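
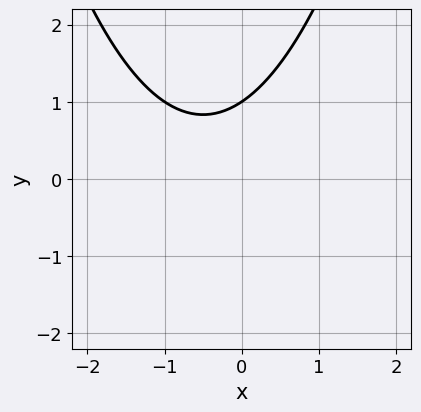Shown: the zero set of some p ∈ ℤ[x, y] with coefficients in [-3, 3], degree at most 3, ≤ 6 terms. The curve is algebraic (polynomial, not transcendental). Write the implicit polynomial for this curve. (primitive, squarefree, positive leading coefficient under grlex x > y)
2*x^2 + 2*x - 3*y + 3

First, degree: a generic line meets the curve in up to 2 points, so deg p = 2.
Next, observable constraints: it crosses the y-axis at the gridline y = 1; no x-intercept at any integer in the box.
Finally, these observations pin down the coefficients.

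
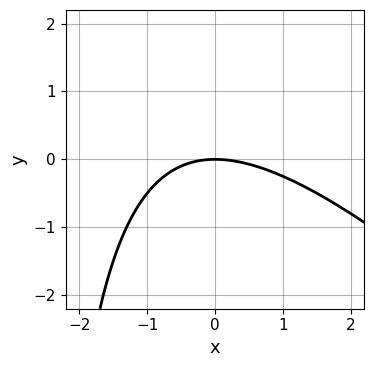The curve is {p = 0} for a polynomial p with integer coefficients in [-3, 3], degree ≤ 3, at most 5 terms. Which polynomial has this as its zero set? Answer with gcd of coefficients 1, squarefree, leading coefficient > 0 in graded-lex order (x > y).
First, deg p = 2.
Then, observable constraints: it meets the x-axis at x = 0 (among the integer gridlines); it meets the y-axis at y = 0 (among the integer gridlines).
Finally, matching integer coefficients to the picture gives p.

x^2 + x*y + 3*y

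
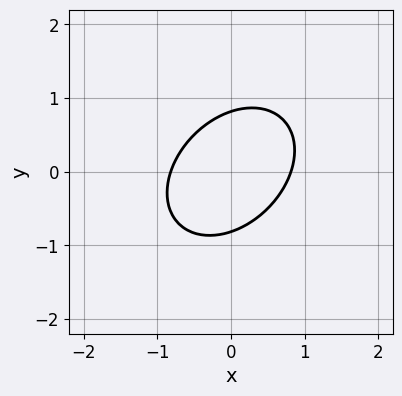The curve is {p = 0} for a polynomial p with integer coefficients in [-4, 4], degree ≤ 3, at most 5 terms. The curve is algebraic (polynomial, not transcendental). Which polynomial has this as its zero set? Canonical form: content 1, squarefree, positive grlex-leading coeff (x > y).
First, the degree is 2 — no degree-1 curve has this shape.
Finally, putting this together gives p.

3*x^2 - 2*x*y + 3*y^2 - 2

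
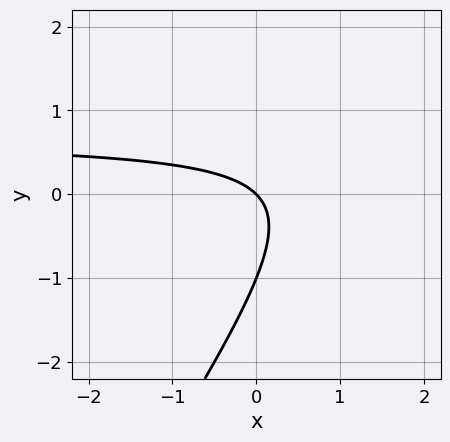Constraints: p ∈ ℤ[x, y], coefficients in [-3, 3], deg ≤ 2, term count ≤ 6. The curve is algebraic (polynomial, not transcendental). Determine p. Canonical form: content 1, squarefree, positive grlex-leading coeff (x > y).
3*x*y - 2*y^2 - 2*x - 2*y

First, degree: the shape is more complex than any degree-1 curve, so deg p = 2.
Then, checking where it meets the axes: among the integer gridlines, it crosses the y-axis at y ∈ {-1, 0}; one x-axis crossing is at x = 0.
Finally, putting this together gives p.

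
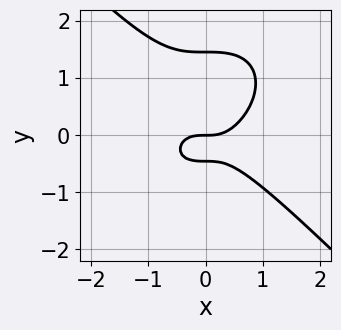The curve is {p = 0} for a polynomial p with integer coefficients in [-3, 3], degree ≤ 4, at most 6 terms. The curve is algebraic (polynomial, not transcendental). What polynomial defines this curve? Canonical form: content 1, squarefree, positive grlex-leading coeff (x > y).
The degree is 3 — no degree-2 curve has this shape.
Observable constraints: one y-axis crossing is at y = 0; it crosses the x-axis at the gridline x = 0.
Assembling these constraints gives the stated polynomial.

3*x^3 + 3*y^3 - 3*y^2 - 2*y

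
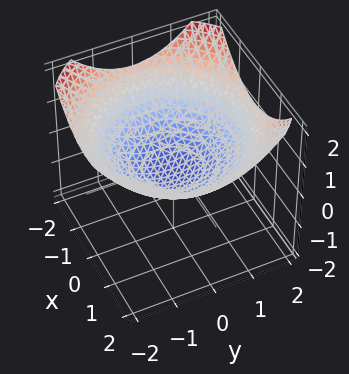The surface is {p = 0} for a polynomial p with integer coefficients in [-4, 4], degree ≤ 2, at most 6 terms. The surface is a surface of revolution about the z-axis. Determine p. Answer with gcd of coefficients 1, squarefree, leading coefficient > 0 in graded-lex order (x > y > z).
1. Degree: a generic line meets the surface in up to 2 points, so deg p = 2.
2. Symmetries: the surface is invariant under rotation about z: p = q(x² + y², z).
3. Checking where it meets the axes: the y-axis gridline crossings are at y ∈ {-1, 1}; a circular section at z = 0 has radius exactly 1; among the integer gridlines, it crosses the x-axis at x ∈ {-1, 1}.
4. Together with the visible shape, these determine p as stated.

x^2 + y^2 - 3*z - 1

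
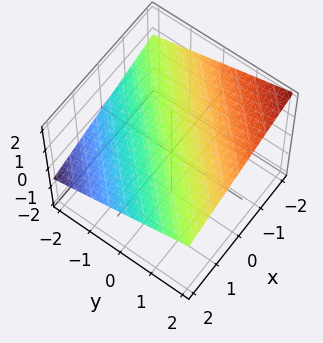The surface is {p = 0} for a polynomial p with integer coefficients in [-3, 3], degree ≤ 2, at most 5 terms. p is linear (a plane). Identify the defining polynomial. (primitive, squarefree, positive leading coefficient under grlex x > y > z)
x - y + 3*z - 2

First, deg p = 1.
Next, against the integer gridlines: it meets the x-axis at x = 2 (among the integer gridlines); one y-axis crossing is at y = -2.
Finally, matching integer coefficients to the picture gives p.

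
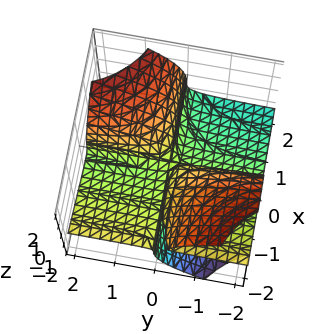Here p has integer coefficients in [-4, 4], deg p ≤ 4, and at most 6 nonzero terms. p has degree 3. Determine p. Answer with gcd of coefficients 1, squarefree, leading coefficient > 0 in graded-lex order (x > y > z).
The degree is 3 — no degree-2 surface has this shape.
Against the integer gridlines: every point of the x-axis in the box is on the surface; it crosses the z-axis at the gridline z = 0.
Matching integer coefficients to the picture gives p. Check: (0, -2, 0) on the y-axis lies on the surface, and p(0, -2, 0) = 0. ✓

x^2*y + 3*x*y*z - 2*z^3 + x*y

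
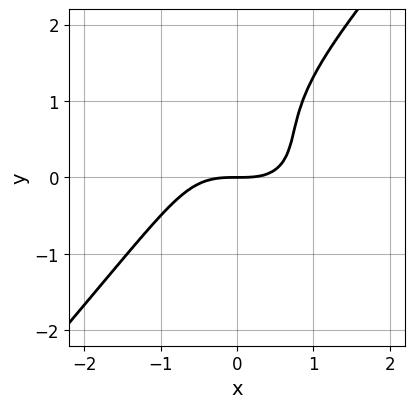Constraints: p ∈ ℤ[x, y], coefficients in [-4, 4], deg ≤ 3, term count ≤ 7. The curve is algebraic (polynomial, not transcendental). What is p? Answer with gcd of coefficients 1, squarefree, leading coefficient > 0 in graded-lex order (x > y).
deg p = 3. A generic line meets the curve in up to 3 points.
From the axis intercepts and sections: it meets the x-axis at x = 0 (among the integer gridlines); one y-axis crossing is at y = 0.
Assembling these constraints gives the stated polynomial.

2*x^3 + x^2*y - 2*y^3 + 3*y^2 - 3*y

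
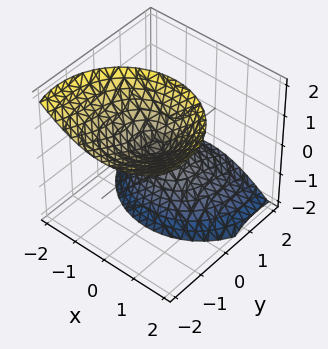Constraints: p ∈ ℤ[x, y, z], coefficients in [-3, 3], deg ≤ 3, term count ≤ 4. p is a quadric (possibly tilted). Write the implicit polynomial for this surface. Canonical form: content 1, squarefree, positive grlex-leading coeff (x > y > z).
2*x^2 + 2*y^2 + 3*y*z - z^2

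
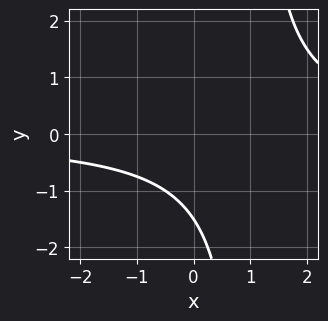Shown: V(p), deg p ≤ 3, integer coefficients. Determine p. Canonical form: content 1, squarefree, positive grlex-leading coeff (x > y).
1. deg p = 2.
2. Observable constraints: the curve avoids every integer x-axis point in the box.
3. These observations pin down the coefficients.

2*x*y - 2*y - 3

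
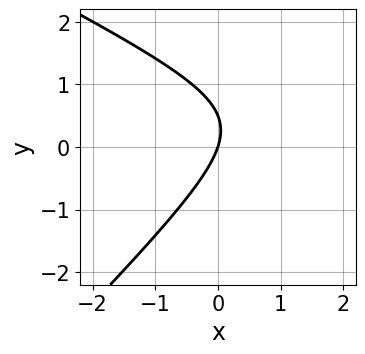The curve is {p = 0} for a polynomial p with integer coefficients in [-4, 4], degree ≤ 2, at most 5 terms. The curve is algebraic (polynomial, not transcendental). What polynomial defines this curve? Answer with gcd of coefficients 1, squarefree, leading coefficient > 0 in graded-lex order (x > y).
First, degree: a generic line meets the curve in up to 2 points, so deg p = 2.
Then, checking where it meets the axes: it crosses the y-axis at the gridline y = 0; it crosses the x-axis at the gridline x = 0.
Finally, solving for integer coefficients yields p as stated.

x^2 + x*y - 2*y^2 - 3*x + y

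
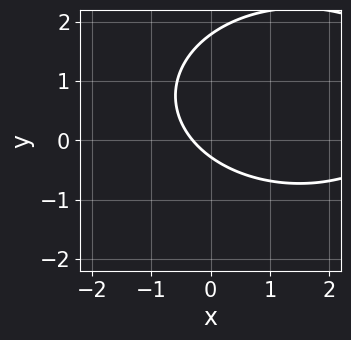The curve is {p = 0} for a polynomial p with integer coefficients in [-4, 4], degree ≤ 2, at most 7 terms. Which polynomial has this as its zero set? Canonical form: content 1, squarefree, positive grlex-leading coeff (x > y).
(a) Degree: a generic line meets the curve in up to 2 points, so deg p = 2.
(b) Solving for integer coefficients yields p as stated.

x^2 + 2*y^2 - 3*x - 3*y - 1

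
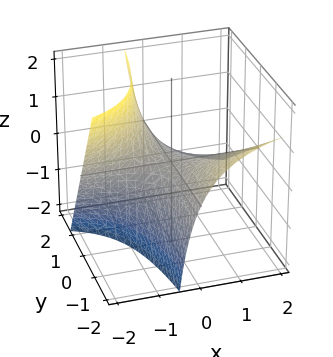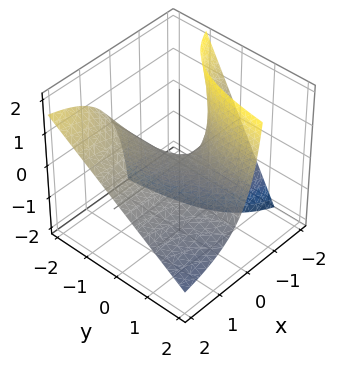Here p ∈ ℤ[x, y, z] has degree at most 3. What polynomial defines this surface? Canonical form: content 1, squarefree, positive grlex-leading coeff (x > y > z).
First, the degree is 2 — no degree-1 surface has this shape.
Next, checking where it meets the axes: the visible y-axis segment lies entirely on the surface; the visible x-axis segment lies entirely on the surface; it crosses the z-axis at the gridline z = 0.
Finally, solving for integer coefficients yields p as stated.

x*y + x*z + z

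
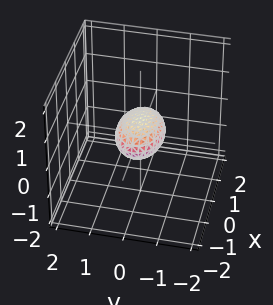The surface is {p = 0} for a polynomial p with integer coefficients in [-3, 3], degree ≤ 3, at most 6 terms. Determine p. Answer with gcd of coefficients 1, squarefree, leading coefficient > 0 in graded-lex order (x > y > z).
x^2 + 2*y^2 + 3*z^2 - 1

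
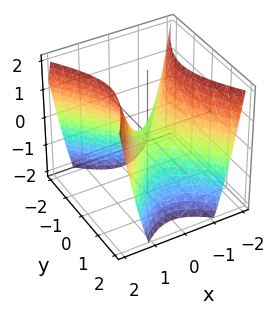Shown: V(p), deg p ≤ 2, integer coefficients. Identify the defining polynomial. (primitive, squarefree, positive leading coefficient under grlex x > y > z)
3*x^2 - 2*y^2 - 2*z

(a) Degree: a saddle surface; a quadric, so deg p = 2.
(b) Symmetries: it's symmetric under y → −y, forcing even powers of y; it's symmetric under x → −x, forcing even powers of x.
(c) Checking where it meets the axes: one z-axis crossing is at z = 0; one x-axis crossing is at x = 0; it crosses the y-axis at the gridline y = 0.
(d) These observations pin down the coefficients.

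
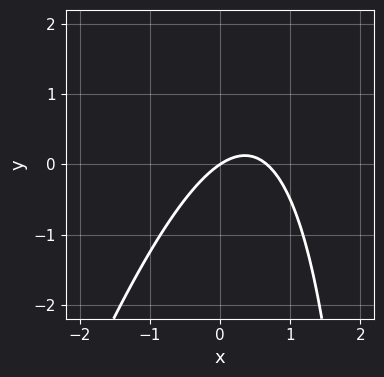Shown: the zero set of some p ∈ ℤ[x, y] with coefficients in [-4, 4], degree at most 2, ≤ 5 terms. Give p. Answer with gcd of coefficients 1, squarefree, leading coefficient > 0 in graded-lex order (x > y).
3*x^2 - x*y - 2*x + 3*y

The degree is 2 — no degree-1 curve has this shape.
Observable constraints: it crosses the x-axis at the gridline x = 0; it meets the y-axis at y = 0 (among the integer gridlines).
Solving for integer coefficients yields p as stated.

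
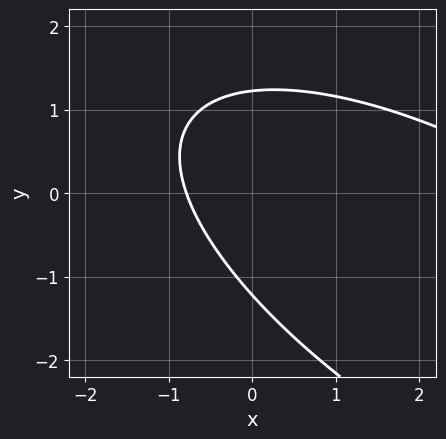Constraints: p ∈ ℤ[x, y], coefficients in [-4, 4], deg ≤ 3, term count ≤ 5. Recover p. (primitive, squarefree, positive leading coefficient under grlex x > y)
(a) deg p = 2. No degree-1 curve has this shape.
(b) Solving for integer coefficients yields p as stated.

x^2 + 2*x*y + 2*y^2 - 3*x - 3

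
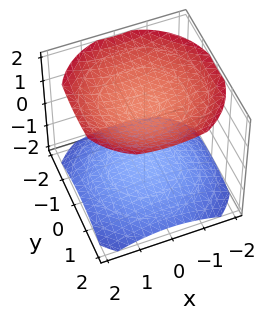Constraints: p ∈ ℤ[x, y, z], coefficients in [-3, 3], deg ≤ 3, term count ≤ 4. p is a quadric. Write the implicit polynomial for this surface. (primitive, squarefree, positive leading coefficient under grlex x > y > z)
1. I count 2 distinct pieces.
2. The degree is 2 — two separate bowl-shaped sheets opening away from each other; a quadric.
3. By symmetry, the z-axis is an axis of rotation, so x and y enter only as x² + y²; it's symmetric under z → −z, forcing even powers of z.
4. Against the integer gridlines: it misses every integer gridline on the y-axis; it misses every integer gridline on the x-axis.
5. Solving for integer coefficients yields p as stated.

x^2 + y^2 - 2*z^2 + 3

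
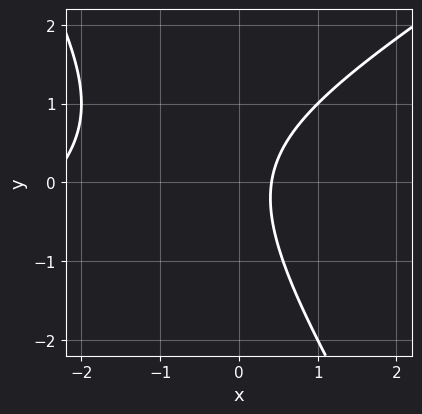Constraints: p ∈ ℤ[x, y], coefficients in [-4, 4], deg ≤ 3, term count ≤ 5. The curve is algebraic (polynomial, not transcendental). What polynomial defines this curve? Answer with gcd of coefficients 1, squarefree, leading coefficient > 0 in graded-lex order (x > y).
x^2 - x*y - y^2 + 2*x - 1

(a) Degree: no degree-1 curve has this shape, so deg p = 2.
(b) Checking where it meets the axes: the curve avoids every integer y-axis point in the box.
(c) Putting this together gives p.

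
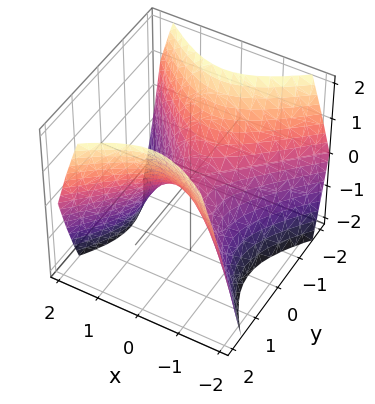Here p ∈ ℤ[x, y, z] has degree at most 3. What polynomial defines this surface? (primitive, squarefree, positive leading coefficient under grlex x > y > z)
x^2 - y^2 + z

First, degree: a hyperbolic paraboloid; a quadric, so deg p = 2.
Then, symmetries: it's symmetric under y → −y, forcing even powers of y; it's symmetric under x → −x, forcing even powers of x.
Next, reading off the gridlines: it crosses the x-axis at the gridline x = 0; one y-axis crossing is at y = 0; it crosses the z-axis at the gridline z = 0.
Finally, assembling these constraints gives the stated polynomial.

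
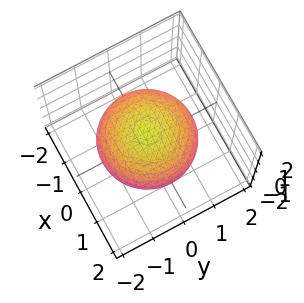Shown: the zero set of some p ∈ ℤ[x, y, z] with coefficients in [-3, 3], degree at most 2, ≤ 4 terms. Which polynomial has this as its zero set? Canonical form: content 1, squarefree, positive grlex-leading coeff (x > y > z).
First, deg p = 2. The shape is more complex than any degree-1 surface.
Next, symmetry: the surface is invariant under rotation about z: p = q(x² + y², z).
Then, against the integer gridlines: the z-axis gridline crossings are at z ∈ {-1, 1}; a circular section at z = 0 has radius between 1 and 2.
Finally, fitting integer coefficients to these (and the overall shape) gives p.

x^2 + y^2 + 2*z^2 - 2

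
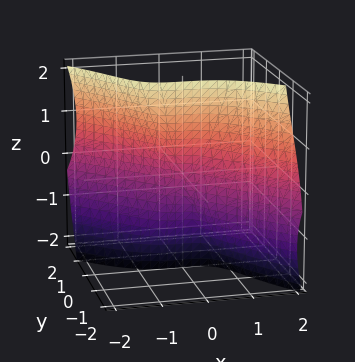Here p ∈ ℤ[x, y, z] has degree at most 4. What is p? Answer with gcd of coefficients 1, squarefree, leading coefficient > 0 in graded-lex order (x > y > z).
(a) Degree: a generic line meets the surface in up to 3 points, so deg p = 3.
(b) Against the integer gridlines: it meets the x-axis at x = 0 (among the integer gridlines); it crosses the y-axis at the gridline y = 0.
(c) Solving for integer coefficients yields p as stated. Check: (0, 0, 2) on the z-axis lies on the surface, and p(0, 0, 2) = 0. ✓

3*x^3 + 3*x*y*z + 3*y^3 + 3*y*z^2 + y*z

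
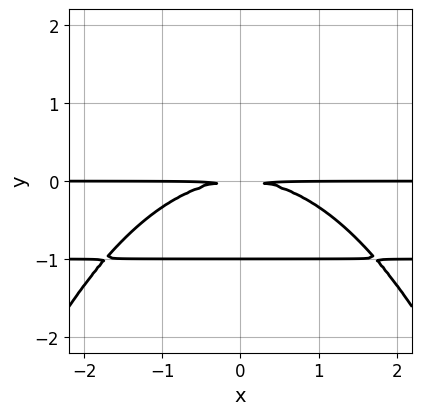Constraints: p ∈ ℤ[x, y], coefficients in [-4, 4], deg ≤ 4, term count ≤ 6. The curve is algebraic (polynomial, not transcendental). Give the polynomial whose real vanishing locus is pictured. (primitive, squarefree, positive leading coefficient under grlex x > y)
1. The degree is 4 — no degree-3 curve has this shape.
2. Symmetries: it's symmetric under x → −x, forcing even powers of x.
3. From the visible intercepts: it crosses the y-axis at the gridline y = -1; the visible x-axis segment lies entirely on the curve.
4. Assembling these constraints gives the stated polynomial.

x^2*y^2 + x^2*y + 3*y^3 + 3*y^2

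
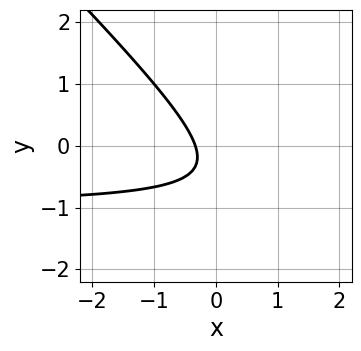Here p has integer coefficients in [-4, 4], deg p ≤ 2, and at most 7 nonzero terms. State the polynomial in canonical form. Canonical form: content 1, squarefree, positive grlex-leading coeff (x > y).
3*x*y + 3*y^2 + 3*x + 2*y + 1

Degree: the shape is more complex than any degree-1 curve, so deg p = 2.
From the visible intercepts: no y-intercept at any integer in the box.
Together with the visible shape, these determine p as stated.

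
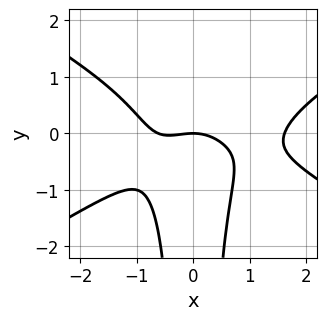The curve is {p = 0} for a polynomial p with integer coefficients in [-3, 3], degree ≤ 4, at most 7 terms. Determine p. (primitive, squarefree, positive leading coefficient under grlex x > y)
x^4 - 3*x^2*y^2 - x^3 - x^2 - 2*y

1. Degree: a generic line meets the curve in up to 4 points, so deg p = 4.
2. From the visible intercepts: it meets the y-axis at y = 0 (among the integer gridlines); one x-axis crossing is at x = 0.
3. Fitting integer coefficients to these (and the overall shape) gives p.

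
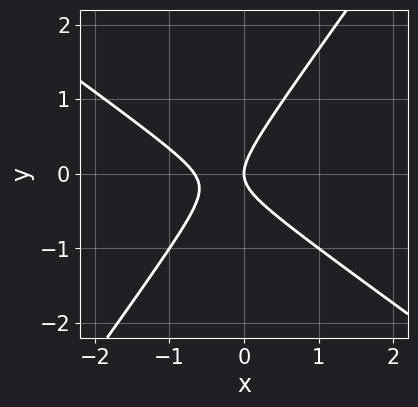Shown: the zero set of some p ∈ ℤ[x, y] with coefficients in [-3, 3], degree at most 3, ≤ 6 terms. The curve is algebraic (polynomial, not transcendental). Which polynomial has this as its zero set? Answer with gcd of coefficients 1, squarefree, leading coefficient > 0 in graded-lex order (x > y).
3*x^2 + 2*x*y - 3*y^2 + 2*x

The degree is 2 — a generic line meets the curve in up to 2 points.
Against the integer gridlines: it meets the y-axis at y = 0 (among the integer gridlines); one x-axis crossing is at x = 0.
Together with the visible shape, these determine p as stated.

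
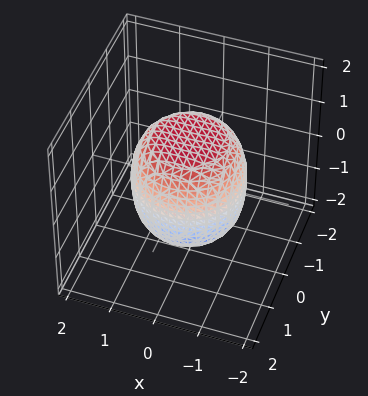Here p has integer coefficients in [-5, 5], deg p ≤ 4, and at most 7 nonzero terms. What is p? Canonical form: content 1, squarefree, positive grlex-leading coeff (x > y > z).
2*x^4 + 4*x^2*y^2 + 2*y^4 - x^2 - y^2 + 2*z^2 - 3

The degree is 4 — a generic line meets the surface in up to 4 points.
Symmetry: every cross-section ⟂ z is a circle, so x, y appear only via x² + y².
Reading off the gridlines: a circular section at z = 1 has radius exactly 1.
These observations pin down the coefficients.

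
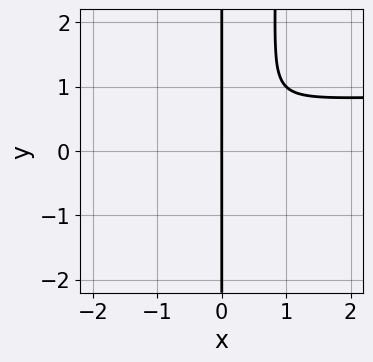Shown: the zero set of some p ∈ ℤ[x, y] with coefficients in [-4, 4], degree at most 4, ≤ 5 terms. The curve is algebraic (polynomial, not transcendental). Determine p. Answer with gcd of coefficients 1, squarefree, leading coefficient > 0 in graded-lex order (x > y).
x^3*y + x^2*y^2 - x^3 - x*y^2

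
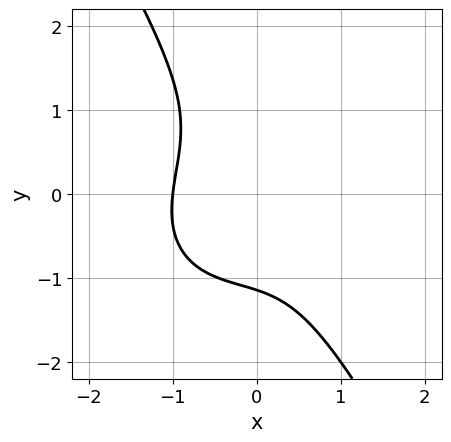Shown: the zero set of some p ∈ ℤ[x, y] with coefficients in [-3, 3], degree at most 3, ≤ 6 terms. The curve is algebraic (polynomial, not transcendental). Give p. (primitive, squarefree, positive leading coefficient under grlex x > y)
3*x^3 - x^2*y + 2*x*y^2 + 2*y^3 + 3

(a) deg p = 3. No degree-2 curve has this shape.
(b) From the visible intercepts: one x-axis crossing is at x = -1.
(c) Putting this together gives p.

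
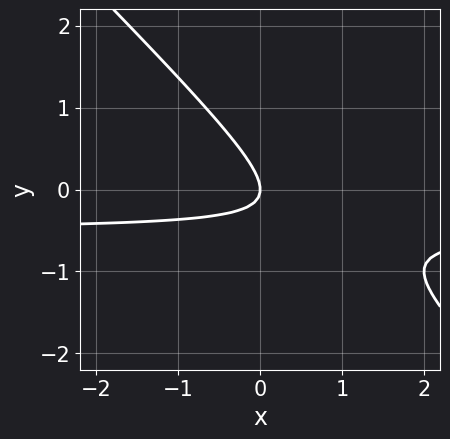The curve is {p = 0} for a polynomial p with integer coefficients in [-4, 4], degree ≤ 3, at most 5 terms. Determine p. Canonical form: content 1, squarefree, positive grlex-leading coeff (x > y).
2*x*y + 2*y^2 + x

1. Degree: a generic line meets the curve in up to 2 points, so deg p = 2.
2. Checking where it meets the axes: it crosses the y-axis at the gridline y = 0; one x-axis crossing is at x = 0.
3. The integer polynomial consistent with all of this is the stated p.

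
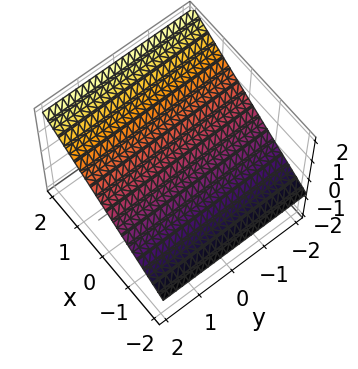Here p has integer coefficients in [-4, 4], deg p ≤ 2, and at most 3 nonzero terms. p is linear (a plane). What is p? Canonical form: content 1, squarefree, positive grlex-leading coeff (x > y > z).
2*x - 3*z + 2

1. The degree is 1 — the surface is flat (a plane).
2. Checking where it meets the axes: it crosses the x-axis at the gridline x = -1; it misses every integer gridline on the y-axis.
3. These observations pin down the coefficients.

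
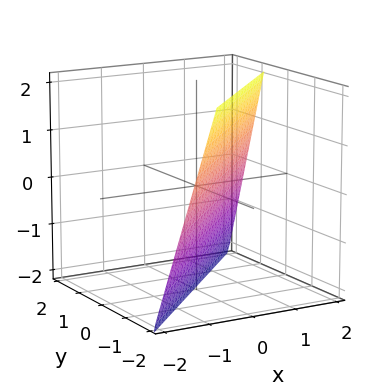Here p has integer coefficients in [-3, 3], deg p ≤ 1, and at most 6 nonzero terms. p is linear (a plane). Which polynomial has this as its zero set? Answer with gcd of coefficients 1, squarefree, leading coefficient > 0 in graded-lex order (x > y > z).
3*x - 3*y - z - 2

First, degree: the surface is flat (a plane), so deg p = 1.
Then, observable constraints: one z-axis crossing is at z = -2.
Finally, matching integer coefficients to the picture gives p.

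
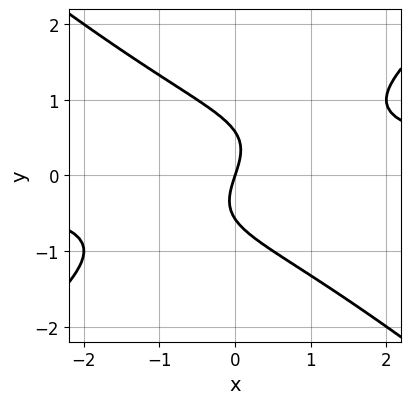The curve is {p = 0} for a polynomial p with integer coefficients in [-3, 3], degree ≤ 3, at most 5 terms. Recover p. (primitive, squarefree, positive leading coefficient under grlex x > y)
2*x^2*y - 3*y^3 - 3*x + y

(a) Degree: a generic line meets the curve in up to 3 points, so deg p = 3.
(b) From the axis intercepts and sections: it crosses the y-axis at the gridline y = 0; it meets the x-axis at x = 0 (among the integer gridlines).
(c) Fitting integer coefficients to these (and the overall shape) gives p.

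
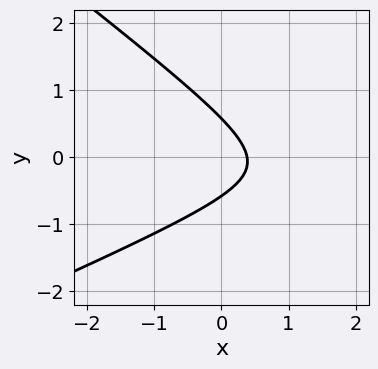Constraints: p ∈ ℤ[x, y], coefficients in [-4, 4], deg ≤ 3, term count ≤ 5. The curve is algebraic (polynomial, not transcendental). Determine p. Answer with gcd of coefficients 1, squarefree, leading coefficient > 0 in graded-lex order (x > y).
First, the degree is 2 — a generic line meets the curve in up to 2 points.
Finally, the integer polynomial consistent with all of this is the stated p.

x^2 - x*y - 3*y^2 - 3*x + 1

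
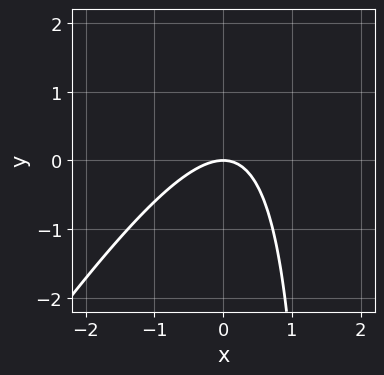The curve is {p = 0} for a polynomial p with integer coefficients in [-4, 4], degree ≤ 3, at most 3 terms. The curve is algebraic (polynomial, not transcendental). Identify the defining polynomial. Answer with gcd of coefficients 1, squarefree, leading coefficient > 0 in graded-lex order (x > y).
3*x^2 - 2*x*y + 3*y

First, the degree is 2 — a generic line meets the curve in up to 2 points.
Next, checking where it meets the axes: one y-axis crossing is at y = 0; it crosses the x-axis at the gridline x = 0.
Finally, assembling these constraints gives the stated polynomial.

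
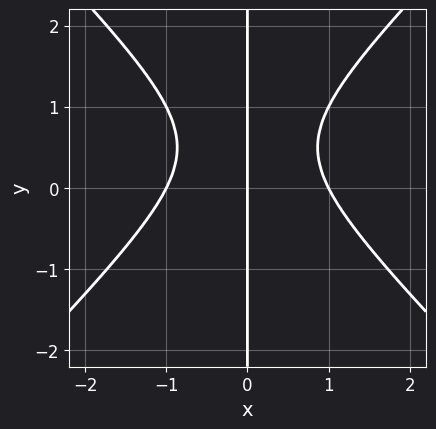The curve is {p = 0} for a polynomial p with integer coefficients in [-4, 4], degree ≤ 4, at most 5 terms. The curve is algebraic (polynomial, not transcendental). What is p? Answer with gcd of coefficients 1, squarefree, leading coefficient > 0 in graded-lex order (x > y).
First, deg p = 3. A generic line meets the curve in up to 3 points.
Next, from the axis intercepts and sections: the x-axis gridline crossings are at x ∈ {-1, 0, 1}; the visible y-axis segment lies entirely on the curve.
Finally, solving for integer coefficients yields p as stated.

x^3 - x*y^2 + x*y - x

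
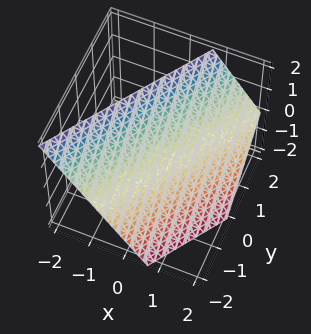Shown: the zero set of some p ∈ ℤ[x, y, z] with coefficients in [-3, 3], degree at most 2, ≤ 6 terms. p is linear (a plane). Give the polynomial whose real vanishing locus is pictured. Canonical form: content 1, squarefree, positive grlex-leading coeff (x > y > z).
(a) Degree: the surface is flat (a plane), so deg p = 1.
(b) Observable constraints: it crosses the y-axis at the gridline y = -1; one z-axis crossing is at z = 1.
(c) Assembling these constraints gives the stated polynomial.

3*x - 2*y + 2*z - 2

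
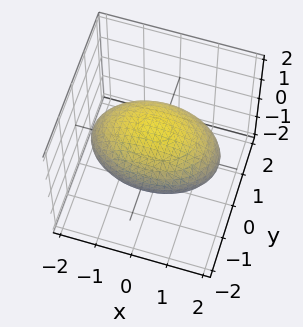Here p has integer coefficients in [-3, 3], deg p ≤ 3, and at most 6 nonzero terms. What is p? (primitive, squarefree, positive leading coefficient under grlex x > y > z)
1. The degree is 2 — bounded and convex; a quadric.
2. Symmetries: the z ↦ −z reflection is a symmetry, so z appears only in even powers; it's symmetric under x → −x, forcing even powers of x; mirror symmetry y ↦ −y ⇒ only even powers of y.
3. From the axis intercepts and sections: the z-axis gridline crossings are at z ∈ {-1, 1}.
4. Putting this together gives p.

x^2 + 2*y^2 + 3*z^2 - 3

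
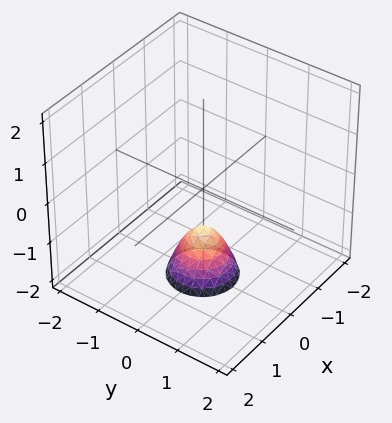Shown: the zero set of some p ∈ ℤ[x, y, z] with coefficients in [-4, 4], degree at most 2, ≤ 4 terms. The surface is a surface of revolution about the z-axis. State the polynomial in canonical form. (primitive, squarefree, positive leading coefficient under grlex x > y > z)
2*x^2 + 2*y^2 + z + 1

1. The degree is 2 — a generic line meets the surface in up to 2 points.
2. Symmetry: the surface is invariant under rotation about z: p = q(x² + y², z).
3. Reading off the gridlines: a circular section at z = -2 has radius between 0 and 1; the surface avoids every integer x-axis point in the box; no y-intercept at any integer in the box.
4. Together with the visible shape, these determine p as stated. Check: (0, 0, -1) on the z-axis lies on the surface, and p(0, 0, -1) = 0. ✓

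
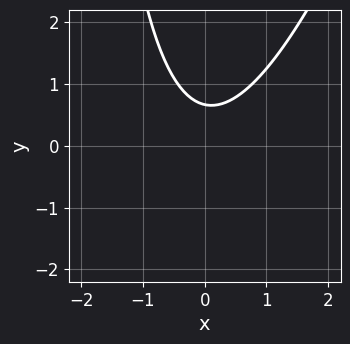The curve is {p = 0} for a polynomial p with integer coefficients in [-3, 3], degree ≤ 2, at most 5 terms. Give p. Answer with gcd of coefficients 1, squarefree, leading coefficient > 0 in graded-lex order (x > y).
3*x^2 - x*y - 3*y + 2

1. Degree: the shape is more complex than any degree-1 curve, so deg p = 2.
2. Observable constraints: it misses every integer gridline on the x-axis.
3. Fitting integer coefficients to these (and the overall shape) gives p.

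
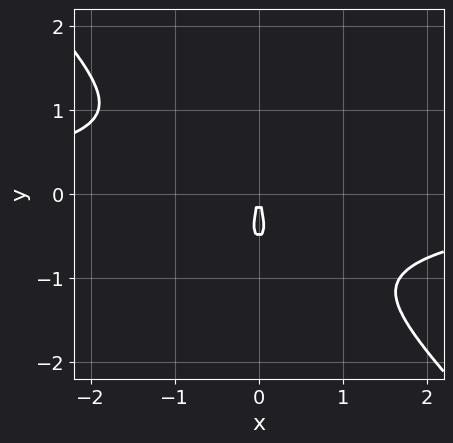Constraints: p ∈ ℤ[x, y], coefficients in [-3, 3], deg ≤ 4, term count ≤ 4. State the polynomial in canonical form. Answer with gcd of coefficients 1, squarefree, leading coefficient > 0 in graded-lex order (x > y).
(a) Degree: no degree-3 curve has this shape, so deg p = 4.
(b) Checking where it meets the axes: it meets the x-axis at x = 0 (among the integer gridlines); it crosses the y-axis at the gridline y = 0.
(c) Putting this together gives p.

2*x^3*y + 2*y^4 + y^3 + 3*x^2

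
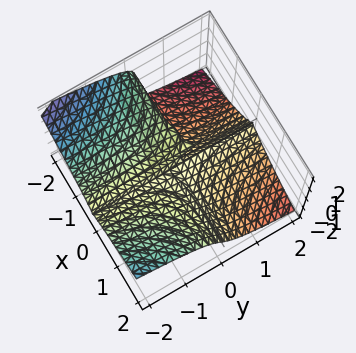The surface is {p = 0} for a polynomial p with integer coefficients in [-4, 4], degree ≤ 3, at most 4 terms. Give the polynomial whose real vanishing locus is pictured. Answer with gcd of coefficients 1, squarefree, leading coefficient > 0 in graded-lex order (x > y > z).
2*x^2*y + 3*z^3 + 2*x*z

(a) The degree is 3 — a generic line meets the surface in up to 3 points.
(b) From the visible intercepts: the visible y-axis segment lies entirely on the surface; the visible x-axis segment lies entirely on the surface; one z-axis crossing is at z = 0.
(c) Matching integer coefficients to the picture gives p.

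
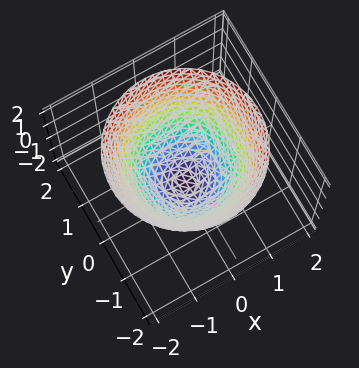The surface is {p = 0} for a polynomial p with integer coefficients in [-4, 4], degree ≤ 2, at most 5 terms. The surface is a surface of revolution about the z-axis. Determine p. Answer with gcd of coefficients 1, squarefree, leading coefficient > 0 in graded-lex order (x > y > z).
x^2 + y^2 - z - 1

1. Degree: a generic line meets the surface in up to 2 points, so deg p = 2.
2. Symmetries: the surface is invariant under rotation about z: p = q(x² + y², z).
3. Against the integer gridlines: a circular section at z = 0 has radius exactly 1; among the integer gridlines, it crosses the y-axis at y ∈ {-1, 1}.
4. Fitting integer coefficients to these (and the overall shape) gives p.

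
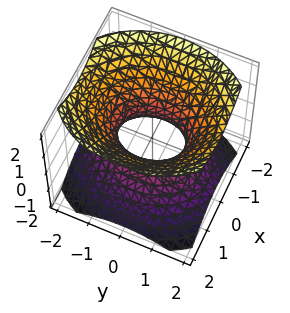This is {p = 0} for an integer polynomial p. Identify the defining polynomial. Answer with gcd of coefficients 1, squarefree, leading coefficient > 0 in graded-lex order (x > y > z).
3*x^2 + 2*y^2 - 3*z^2 - 2

1. deg p = 2.
2. Symmetries: the z ↦ −z reflection is a symmetry, so z appears only in even powers; the x ↦ −x reflection is a symmetry, so x appears only in even powers; the y ↦ −y reflection is a symmetry, so y appears only in even powers.
3. From the axis intercepts and sections: no z-intercept at any integer in the box; among the integer gridlines, it crosses the y-axis at y ∈ {-1, 1}.
4. The integer polynomial consistent with all of this is the stated p.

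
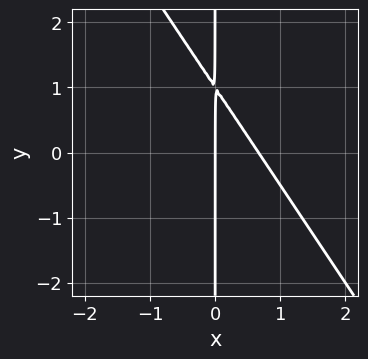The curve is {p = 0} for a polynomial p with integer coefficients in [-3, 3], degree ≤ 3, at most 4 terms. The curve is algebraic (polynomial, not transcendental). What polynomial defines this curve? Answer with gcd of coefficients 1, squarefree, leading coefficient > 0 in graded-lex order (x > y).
(a) Degree: the shape is more complex than any degree-1 curve, so deg p = 2.
(b) From the axis intercepts and sections: the visible y-axis segment lies entirely on the curve; one x-axis crossing is at x = 0.
(c) These observations pin down the coefficients.

3*x^2 + 2*x*y - 2*x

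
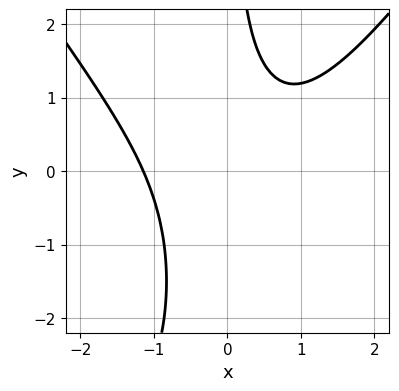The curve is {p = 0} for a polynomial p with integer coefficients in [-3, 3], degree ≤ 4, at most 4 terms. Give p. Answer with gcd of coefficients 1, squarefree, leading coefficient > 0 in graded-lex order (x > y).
Degree: a generic line meets the curve in up to 3 points, so deg p = 3.
From the axis intercepts and sections: the curve avoids every integer y-axis point in the box.
Matching integer coefficients to the picture gives p.

2*x^3 - x*y^2 - 3*x*y + 3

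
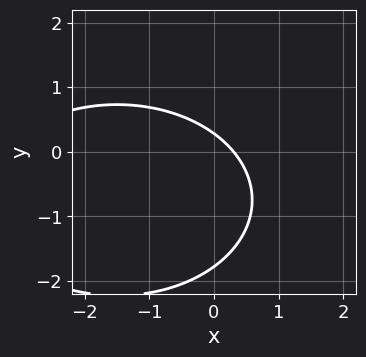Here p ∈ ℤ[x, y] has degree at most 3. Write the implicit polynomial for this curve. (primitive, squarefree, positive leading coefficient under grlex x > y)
x^2 + 2*y^2 + 3*x + 3*y - 1

First, degree: no degree-1 curve has this shape, so deg p = 2.
Finally, the integer polynomial consistent with all of this is the stated p.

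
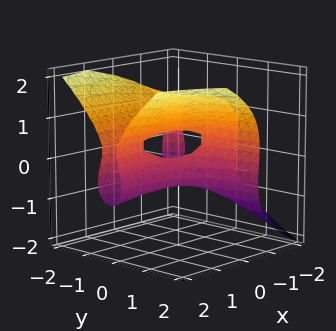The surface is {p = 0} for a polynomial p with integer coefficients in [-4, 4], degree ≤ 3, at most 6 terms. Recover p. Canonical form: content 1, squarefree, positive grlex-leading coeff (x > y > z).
2*x*y^2 - 2*z^3 + 2*x*y + 2*y^2 + z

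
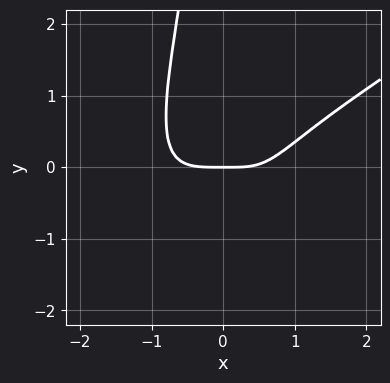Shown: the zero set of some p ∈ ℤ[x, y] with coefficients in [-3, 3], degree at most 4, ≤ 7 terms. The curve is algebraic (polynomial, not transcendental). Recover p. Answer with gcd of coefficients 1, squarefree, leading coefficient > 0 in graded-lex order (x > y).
2*x^4 - 3*x^3*y - 2*x*y^2 + x*y - 3*y

1. deg p = 4. The shape is more complex than any degree-3 curve.
2. From the axis intercepts and sections: it meets the x-axis at x = 0 (among the integer gridlines); it crosses the y-axis at the gridline y = 0.
3. The integer polynomial consistent with all of this is the stated p.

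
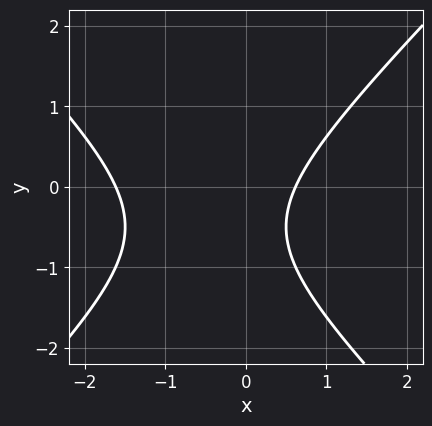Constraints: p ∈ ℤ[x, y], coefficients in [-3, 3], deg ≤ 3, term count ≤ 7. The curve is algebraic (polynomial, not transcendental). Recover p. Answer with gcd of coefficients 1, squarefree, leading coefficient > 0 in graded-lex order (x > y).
x^2 - y^2 + x - y - 1

1. The degree is 2 — no degree-1 curve has this shape.
2. Reading off the gridlines: no y-intercept at any integer in the box.
3. Assembling these constraints gives the stated polynomial.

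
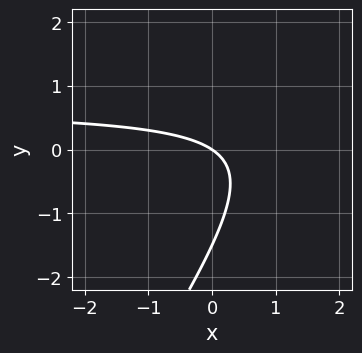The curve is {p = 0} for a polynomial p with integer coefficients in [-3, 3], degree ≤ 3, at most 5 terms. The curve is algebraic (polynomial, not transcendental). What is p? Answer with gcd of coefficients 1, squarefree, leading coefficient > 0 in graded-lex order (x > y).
3*x*y - 2*y^2 - 2*x - 3*y

Degree: a generic line meets the curve in up to 2 points, so deg p = 2.
Against the integer gridlines: it crosses the x-axis at the gridline x = 0; it crosses the y-axis at the gridline y = 0.
Matching integer coefficients to the picture gives p.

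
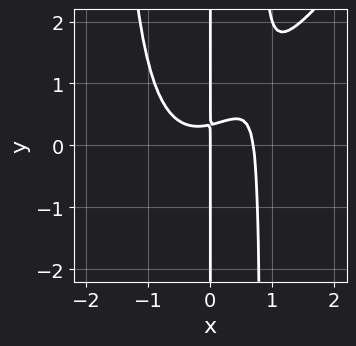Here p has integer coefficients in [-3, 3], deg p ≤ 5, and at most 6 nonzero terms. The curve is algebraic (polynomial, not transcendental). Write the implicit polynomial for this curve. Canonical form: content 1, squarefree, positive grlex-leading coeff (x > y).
3*x^4 - 2*x^3*y - 2*x^2*y + 3*x*y - x

Degree: no degree-3 curve has this shape, so deg p = 4.
From the axis intercepts and sections: the visible y-axis segment lies entirely on the curve; one x-axis crossing is at x = 0.
Matching integer coefficients to the picture gives p.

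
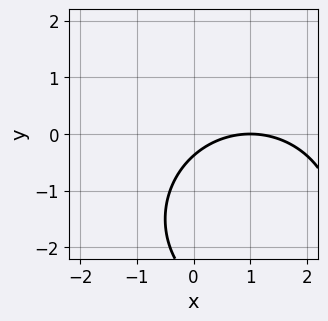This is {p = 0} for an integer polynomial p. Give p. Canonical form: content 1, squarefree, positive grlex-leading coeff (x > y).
First, degree: no degree-1 curve has this shape, so deg p = 2.
Next, reading off the gridlines: it crosses the x-axis at the gridline x = 1.
Finally, putting this together gives p.

x^2 + y^2 - 2*x + 3*y + 1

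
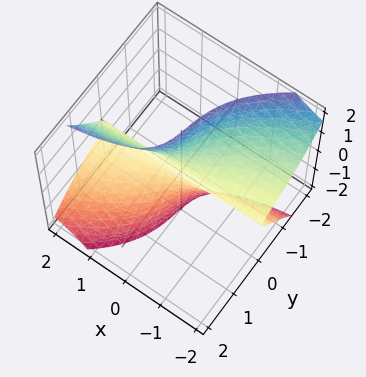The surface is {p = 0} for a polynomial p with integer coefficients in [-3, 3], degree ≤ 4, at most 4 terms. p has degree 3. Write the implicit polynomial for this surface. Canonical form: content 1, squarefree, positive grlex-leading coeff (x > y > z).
x*y*z - x*z^2 + y^3 + y

deg p = 3. A generic line meets the surface in up to 3 points.
From the axis intercepts and sections: the visible x-axis segment lies entirely on the surface; one y-axis crossing is at y = 0; every point of the z-axis in the box is on the surface.
These observations pin down the coefficients.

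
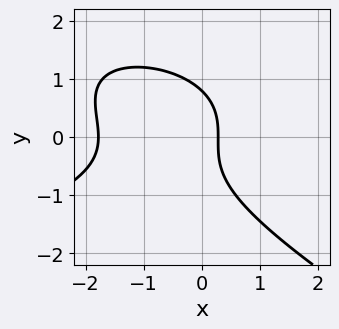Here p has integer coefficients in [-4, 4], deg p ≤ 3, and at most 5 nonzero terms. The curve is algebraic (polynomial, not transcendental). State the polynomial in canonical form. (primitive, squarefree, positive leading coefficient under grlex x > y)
x*y^2 + 2*y^3 + 2*x^2 + 3*x - 1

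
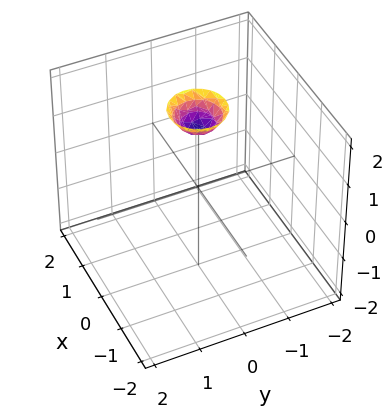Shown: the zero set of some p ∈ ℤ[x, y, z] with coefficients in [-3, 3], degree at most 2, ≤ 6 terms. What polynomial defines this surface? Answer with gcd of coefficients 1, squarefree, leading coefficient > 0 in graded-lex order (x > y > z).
3*x^2 + 3*y^2 - 2*z + 3

Degree: a generic line meets the surface in up to 2 points, so deg p = 2.
Symmetries: every cross-section ⟂ z is a circle, so x, y appear only via x² + y².
Observable constraints: the surface avoids every integer x-axis point in the box; the surface avoids every integer y-axis point in the box.
The integer polynomial consistent with all of this is the stated p.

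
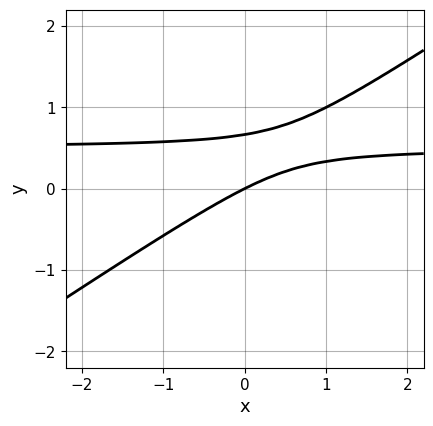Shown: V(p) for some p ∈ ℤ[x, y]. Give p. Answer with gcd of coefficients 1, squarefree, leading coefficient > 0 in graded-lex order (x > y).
2*x*y - 3*y^2 - x + 2*y

The degree is 2 — no degree-1 curve has this shape.
Reading off the gridlines: one x-axis crossing is at x = 0; one y-axis crossing is at y = 0.
These observations pin down the coefficients.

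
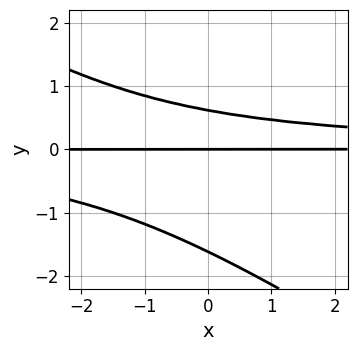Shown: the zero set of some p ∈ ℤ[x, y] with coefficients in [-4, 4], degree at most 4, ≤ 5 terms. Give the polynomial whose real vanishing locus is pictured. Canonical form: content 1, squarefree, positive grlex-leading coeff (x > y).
The degree is 3 — the shape is more complex than any degree-2 curve.
Against the integer gridlines: every point of the x-axis in the box is on the curve; it crosses the y-axis at the gridline y = 0.
Assembling these constraints gives the stated polynomial.

2*x*y^2 + 3*y^3 + 3*y^2 - 3*y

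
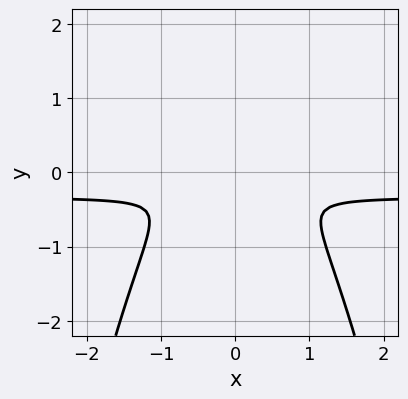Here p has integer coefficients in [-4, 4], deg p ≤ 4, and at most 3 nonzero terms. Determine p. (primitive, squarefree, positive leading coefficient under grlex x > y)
3*x^2*y + x^2 + 3*y^2

First, deg p = 3. The shape is more complex than any degree-2 curve.
Next, symmetries: mirror symmetry x ↦ −x ⇒ only even powers of x.
Finally, solving for integer coefficients yields p as stated.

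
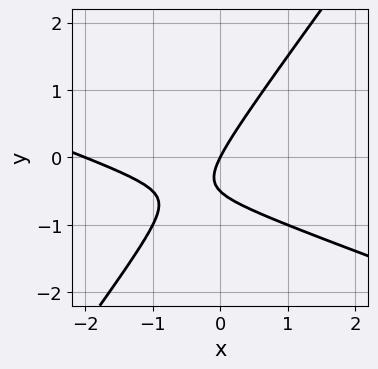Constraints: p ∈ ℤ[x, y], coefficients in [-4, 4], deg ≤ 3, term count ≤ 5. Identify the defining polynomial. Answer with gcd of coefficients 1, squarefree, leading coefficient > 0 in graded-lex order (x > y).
x^2 + 2*x*y - 2*y^2 + 2*x - y

(a) Degree: no degree-1 curve has this shape, so deg p = 2.
(b) Against the integer gridlines: it crosses the y-axis at the gridline y = 0; among the integer gridlines, it crosses the x-axis at x ∈ {-2, 0}.
(c) Together with the visible shape, these determine p as stated.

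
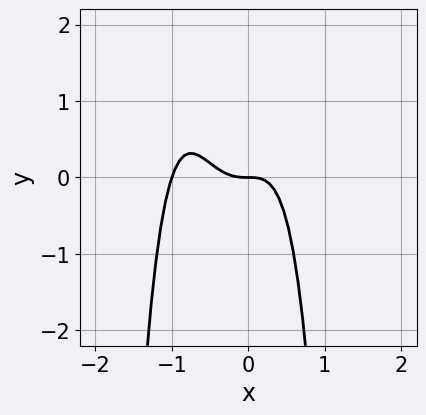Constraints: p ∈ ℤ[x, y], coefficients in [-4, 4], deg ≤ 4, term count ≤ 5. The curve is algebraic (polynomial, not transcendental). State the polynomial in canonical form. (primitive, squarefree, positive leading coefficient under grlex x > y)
(a) deg p = 4. A generic line meets the curve in up to 4 points.
(b) Checking where it meets the axes: the x-axis gridline crossings are at x ∈ {-1, 0}; it crosses the y-axis at the gridline y = 0.
(c) Fitting integer coefficients to these (and the overall shape) gives p.

3*x^4 + 3*x^3 + y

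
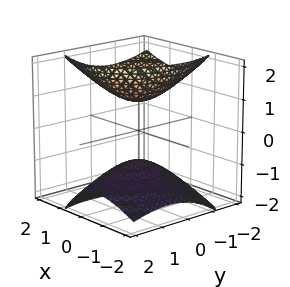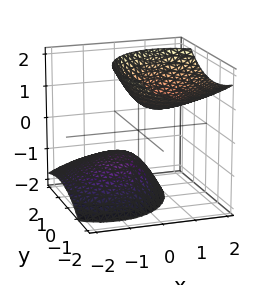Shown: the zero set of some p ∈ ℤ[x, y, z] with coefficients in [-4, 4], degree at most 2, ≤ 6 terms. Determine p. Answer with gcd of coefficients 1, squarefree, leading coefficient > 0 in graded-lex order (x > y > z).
There are 2 components.
The degree is 2 — no degree-1 surface has this shape.
Against the integer gridlines: no y-intercept at any integer in the box; it misses every integer gridline on the x-axis.
Solving for integer coefficients yields p as stated.

3*x^2 - 3*x*z + 2*y^2 + 2*y*z - 2*z^2 + 2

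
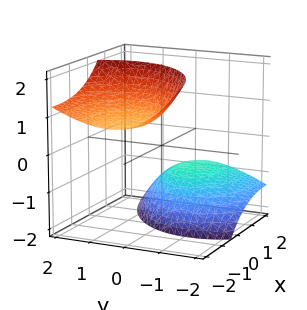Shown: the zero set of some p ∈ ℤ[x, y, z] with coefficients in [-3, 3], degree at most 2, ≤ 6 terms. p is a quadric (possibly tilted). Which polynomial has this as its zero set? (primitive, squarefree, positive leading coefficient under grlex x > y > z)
x^2 + 3*x*z + 2*y^2 - 2*y*z - z^2 + 2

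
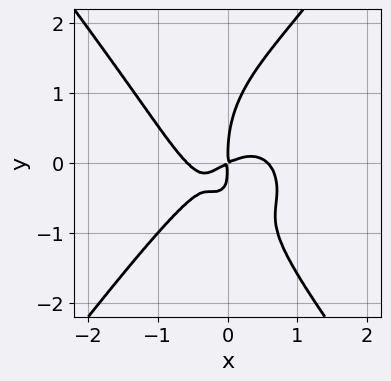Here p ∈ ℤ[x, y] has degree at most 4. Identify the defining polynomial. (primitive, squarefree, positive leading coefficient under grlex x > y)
3*x^4 - y^4 + 3*x*y^2 - x^2 + 2*x*y

deg p = 4. The shape is more complex than any degree-3 curve.
Matching integer coefficients to the picture gives p.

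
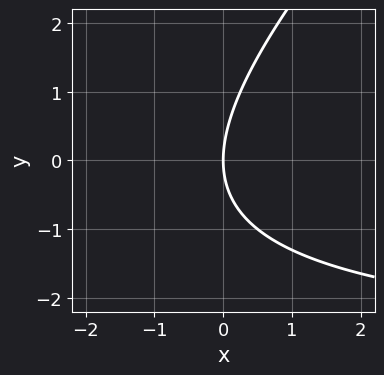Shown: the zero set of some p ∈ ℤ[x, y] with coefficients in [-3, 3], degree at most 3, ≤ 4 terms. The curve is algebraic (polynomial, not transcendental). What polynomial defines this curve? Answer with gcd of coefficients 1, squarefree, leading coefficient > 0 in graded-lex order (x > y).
1. Degree: no degree-1 curve has this shape, so deg p = 2.
2. Reading off the gridlines: it meets the x-axis at x = 0 (among the integer gridlines); it crosses the y-axis at the gridline y = 0.
3. Fitting integer coefficients to these (and the overall shape) gives p.

x*y - y^2 + 3*x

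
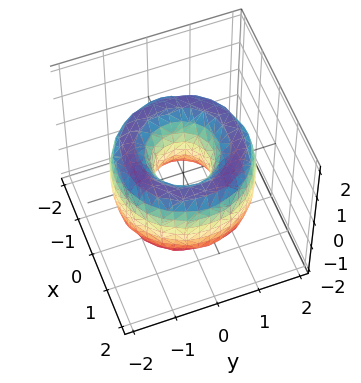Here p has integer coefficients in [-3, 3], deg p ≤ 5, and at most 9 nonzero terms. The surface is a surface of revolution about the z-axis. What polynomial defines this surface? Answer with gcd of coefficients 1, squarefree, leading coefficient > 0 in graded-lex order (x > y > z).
x^4 + 2*x^2*y^2 + y^4 - 3*x^2 - 3*y^2 + z^2 + 1

Degree: the shape is more complex than any degree-3 surface, so deg p = 4.
Symmetries: rotational symmetry about the z-axis ⇒ p depends on x, y only through x² + y².
Observable constraints: a circular section at z = -1 has radius exactly 1; it misses every integer gridline on the z-axis.
Solving for integer coefficients yields p as stated.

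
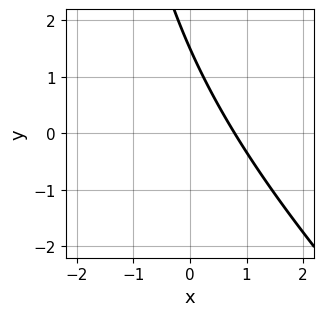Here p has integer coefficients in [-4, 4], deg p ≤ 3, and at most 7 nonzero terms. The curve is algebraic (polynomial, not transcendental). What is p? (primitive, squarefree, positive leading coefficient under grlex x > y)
(a) deg p = 2. A generic line meets the curve in up to 2 points.
(b) Solving for integer coefficients yields p as stated.

x^2 + x*y + 3*x + 2*y - 3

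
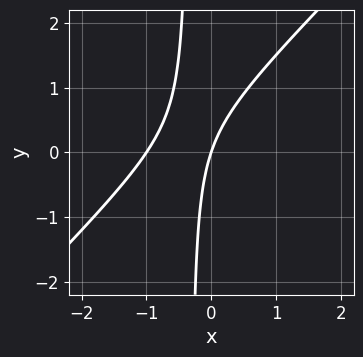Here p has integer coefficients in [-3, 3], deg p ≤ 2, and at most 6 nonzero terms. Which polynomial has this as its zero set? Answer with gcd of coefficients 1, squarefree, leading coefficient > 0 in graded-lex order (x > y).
The degree is 2 — the shape is more complex than any degree-1 curve.
Against the integer gridlines: the x-axis gridline crossings are at x ∈ {-1, 0}; it meets the y-axis at y = 0 (among the integer gridlines).
Fitting integer coefficients to these (and the overall shape) gives p.

3*x^2 - 3*x*y + 3*x - y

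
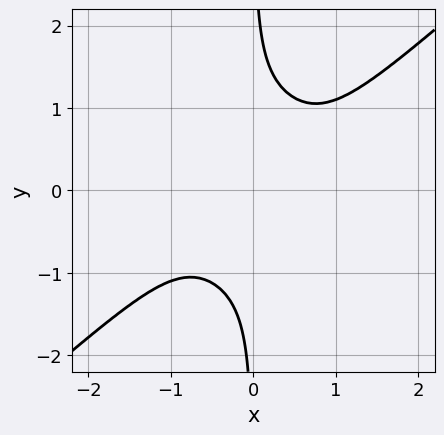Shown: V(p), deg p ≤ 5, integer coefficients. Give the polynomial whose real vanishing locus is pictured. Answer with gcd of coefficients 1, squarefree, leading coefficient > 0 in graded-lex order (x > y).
2*x^4 - 3*x*y^3 + 2

deg p = 4.
From the visible intercepts: it misses every integer gridline on the x-axis; the curve avoids every integer y-axis point in the box.
The integer polynomial consistent with all of this is the stated p.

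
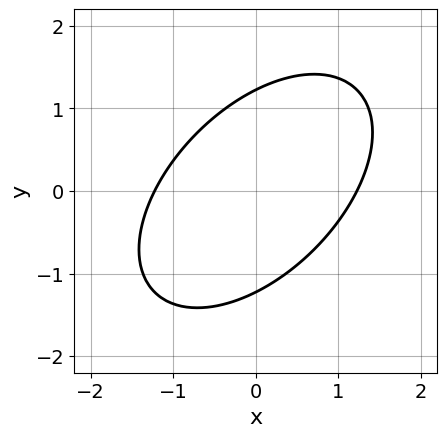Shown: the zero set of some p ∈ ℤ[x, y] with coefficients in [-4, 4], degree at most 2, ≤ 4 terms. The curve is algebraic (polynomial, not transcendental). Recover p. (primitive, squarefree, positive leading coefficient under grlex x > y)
2*x^2 - 2*x*y + 2*y^2 - 3

deg p = 2. No degree-1 curve has this shape.
Solving for integer coefficients yields p as stated.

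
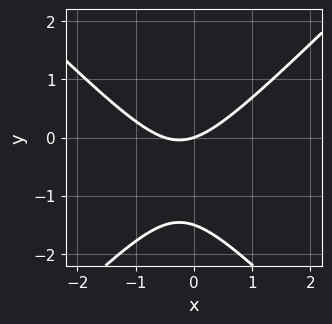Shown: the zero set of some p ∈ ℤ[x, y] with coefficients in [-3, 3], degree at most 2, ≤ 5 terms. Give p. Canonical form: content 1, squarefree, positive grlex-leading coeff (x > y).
2*x^2 - 2*y^2 + x - 3*y

deg p = 2. A generic line meets the curve in up to 2 points.
Checking where it meets the axes: it meets the y-axis at y = 0 (among the integer gridlines); it meets the x-axis at x = 0 (among the integer gridlines).
These observations pin down the coefficients.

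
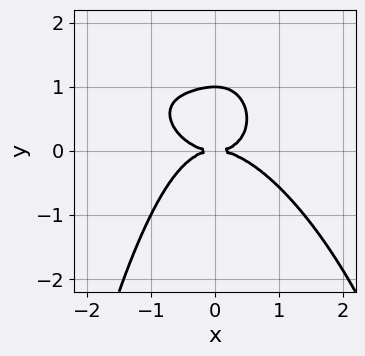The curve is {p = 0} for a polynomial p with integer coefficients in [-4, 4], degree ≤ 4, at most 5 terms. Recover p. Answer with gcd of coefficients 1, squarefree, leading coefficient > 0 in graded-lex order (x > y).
2*x^4 + 2*x^3*y + 2*x^2*y^2 + 3*y^3 - 3*y^2

1. deg p = 4. The shape is more complex than any degree-3 curve.
2. From the axis intercepts and sections: the y-axis gridline crossings are at y ∈ {0, 1}; it crosses the x-axis at the gridline x = 0.
3. The integer polynomial consistent with all of this is the stated p.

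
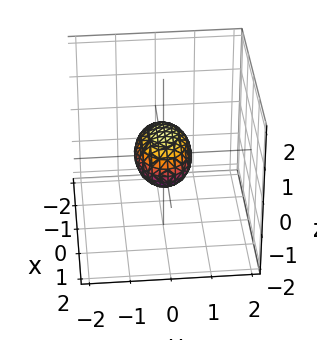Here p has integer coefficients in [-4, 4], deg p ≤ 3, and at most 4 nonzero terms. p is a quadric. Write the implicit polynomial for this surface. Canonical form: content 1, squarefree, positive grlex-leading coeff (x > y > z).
1. Degree: bounded and convex; a quadric, so deg p = 2.
2. Symmetries: it's symmetric under y → −y, forcing even powers of y; mirror symmetry z ↦ −z ⇒ only even powers of z; mirror symmetry x ↦ −x ⇒ only even powers of x.
3. Against the integer gridlines: the x-axis gridline crossings are at x ∈ {-1, 1}.
4. Together with the visible shape, these determine p as stated.

x^2 + 2*y^2 + 2*z^2 - 1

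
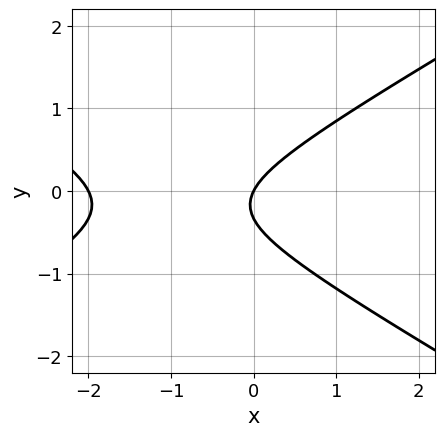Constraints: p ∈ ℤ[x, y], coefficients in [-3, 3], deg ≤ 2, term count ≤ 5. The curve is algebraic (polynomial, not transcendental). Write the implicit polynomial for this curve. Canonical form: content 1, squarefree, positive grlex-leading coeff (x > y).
x^2 - 3*y^2 + 2*x - y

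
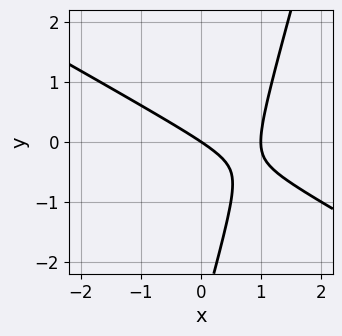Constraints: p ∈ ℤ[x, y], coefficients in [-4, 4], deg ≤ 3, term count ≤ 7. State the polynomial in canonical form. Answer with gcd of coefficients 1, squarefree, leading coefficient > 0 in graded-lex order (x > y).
2*x^2 + 3*x*y - y^2 - 2*x - 3*y

First, the degree is 2 — the shape is more complex than any degree-1 curve.
Next, checking where it meets the axes: one y-axis crossing is at y = 0; the x-axis gridline crossings are at x ∈ {0, 1}.
Finally, these observations pin down the coefficients.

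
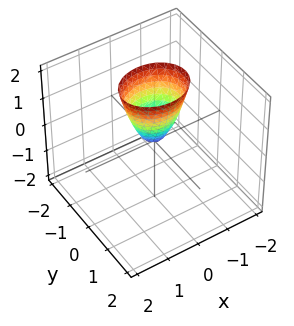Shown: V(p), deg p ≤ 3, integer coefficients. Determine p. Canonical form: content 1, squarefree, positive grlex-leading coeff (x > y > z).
The degree is 2 — a single bowl opening along one axis; a quadric.
Symmetries: mirror symmetry x ↦ −x ⇒ only even powers of x; the y ↦ −y reflection is a symmetry, so y appears only in even powers.
Against the integer gridlines: one y-axis crossing is at y = 0; it crosses the x-axis at the gridline x = 0.
Matching integer coefficients to the picture gives p.

2*x^2 + 3*y^2 - z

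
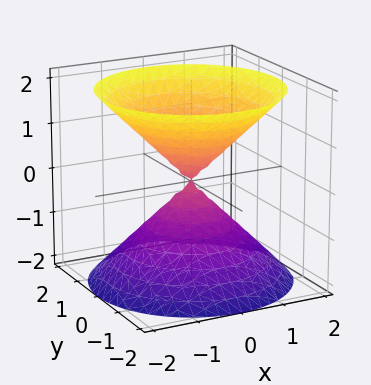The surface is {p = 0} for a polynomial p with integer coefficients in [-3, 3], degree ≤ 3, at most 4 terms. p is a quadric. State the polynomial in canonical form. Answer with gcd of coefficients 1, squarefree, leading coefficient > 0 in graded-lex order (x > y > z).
The picture has 2 separate pieces. Treating them together as one polynomial.
Degree: two nappes meeting at a single point; a quadric, so deg p = 2.
Symmetries: mirror symmetry z ↦ −z ⇒ only even powers of z; every cross-section ⟂ z is a circle, so x, y appear only via x² + y².
Checking where it meets the axes: a circular section at z = 1 has radius exactly 1; one y-axis crossing is at y = 0.
Matching integer coefficients to the picture gives p.

x^2 + y^2 - z^2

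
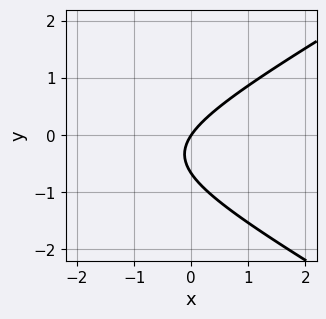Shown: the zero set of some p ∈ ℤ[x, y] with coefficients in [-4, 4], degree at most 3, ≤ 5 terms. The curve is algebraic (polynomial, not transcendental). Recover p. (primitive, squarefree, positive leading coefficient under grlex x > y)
First, the degree is 2 — the shape is more complex than any degree-1 curve.
Next, observable constraints: it crosses the x-axis at the gridline x = 0; it meets the y-axis at y = 0 (among the integer gridlines).
Finally, these observations pin down the coefficients.

x^2 - 3*y^2 + 3*x - 2*y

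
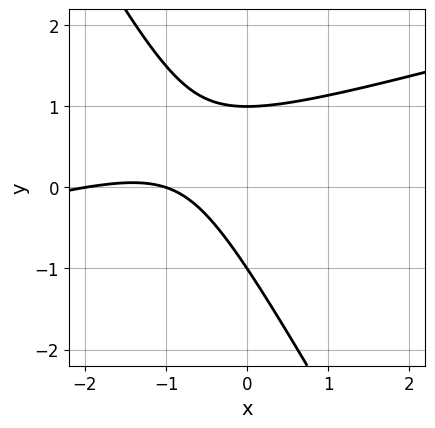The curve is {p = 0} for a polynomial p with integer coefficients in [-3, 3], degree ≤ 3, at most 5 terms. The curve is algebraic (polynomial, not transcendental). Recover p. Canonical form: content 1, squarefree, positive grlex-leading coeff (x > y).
x^2 - 3*x*y - 2*y^2 + 3*x + 2

1. The degree is 2 — no degree-1 curve has this shape.
2. Against the integer gridlines: among the integer gridlines, it crosses the y-axis at y ∈ {-1, 1}; the x-axis gridline crossings are at x ∈ {-2, -1}.
3. Fitting integer coefficients to these (and the overall shape) gives p.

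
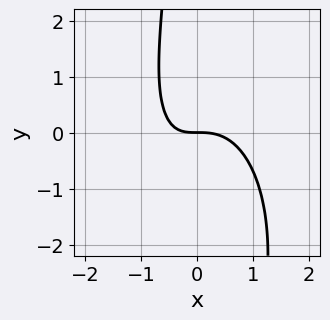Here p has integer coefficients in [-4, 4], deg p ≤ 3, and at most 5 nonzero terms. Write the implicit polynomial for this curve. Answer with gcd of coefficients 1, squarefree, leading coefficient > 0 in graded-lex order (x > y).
1. deg p = 3. No degree-2 curve has this shape.
2. Checking where it meets the axes: it crosses the x-axis at the gridline x = 0; it meets the y-axis at y = 0 (among the integer gridlines).
3. Putting this together gives p.

3*x^3 + x*y^2 + 2*x*y + 3*y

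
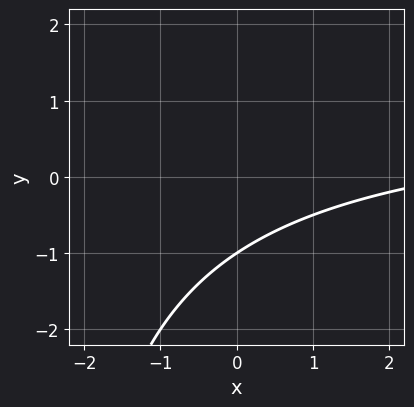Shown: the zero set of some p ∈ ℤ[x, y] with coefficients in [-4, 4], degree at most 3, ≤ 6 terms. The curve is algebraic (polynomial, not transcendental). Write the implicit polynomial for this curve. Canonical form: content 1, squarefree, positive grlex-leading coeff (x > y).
x*y - x + 3*y + 3

1. The degree is 2 — a generic line meets the curve in up to 2 points.
2. Reading off the gridlines: the curve avoids every integer x-axis point in the box; it crosses the y-axis at the gridline y = -1.
3. Assembling these constraints gives the stated polynomial.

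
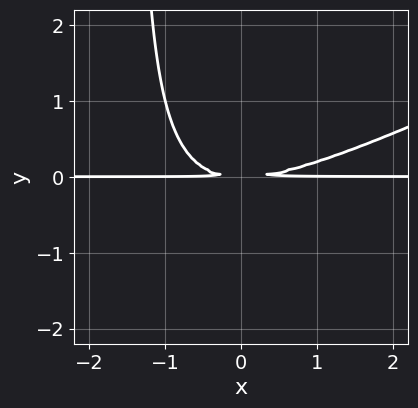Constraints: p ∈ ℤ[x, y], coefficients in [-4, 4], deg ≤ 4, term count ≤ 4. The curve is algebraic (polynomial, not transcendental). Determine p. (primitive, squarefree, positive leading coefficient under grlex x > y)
1. deg p = 3. The shape is more complex than any degree-2 curve.
2. Reading off the gridlines: the visible x-axis segment lies entirely on the curve.
3. Solving for integer coefficients yields p as stated.

x^2*y - 2*x*y^2 - 3*y^2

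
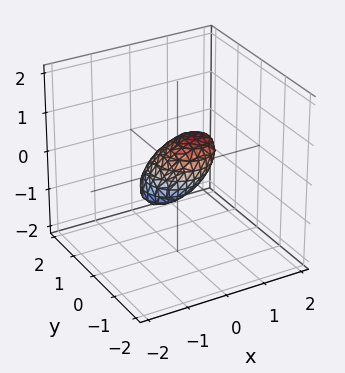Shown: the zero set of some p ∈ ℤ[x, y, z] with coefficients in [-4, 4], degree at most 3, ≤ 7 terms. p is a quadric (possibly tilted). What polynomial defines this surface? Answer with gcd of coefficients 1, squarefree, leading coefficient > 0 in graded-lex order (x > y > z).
2*x^2 - 3*x*z + 2*y^2 + 3*z^2 - 1

1. The degree is 2 — the shape is more complex than any degree-1 surface.
2. Matching integer coefficients to the picture gives p.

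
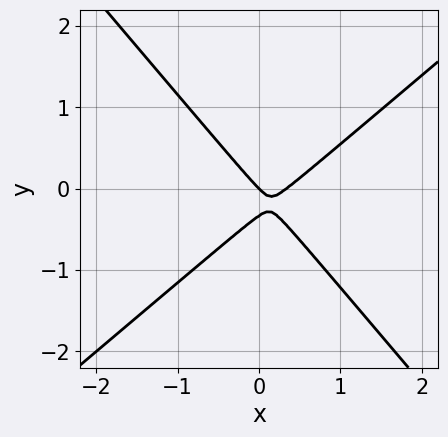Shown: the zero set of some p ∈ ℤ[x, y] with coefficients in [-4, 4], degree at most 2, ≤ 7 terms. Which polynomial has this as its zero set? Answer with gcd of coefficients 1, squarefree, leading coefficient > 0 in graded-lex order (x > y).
Degree: the shape is more complex than any degree-1 curve, so deg p = 2.
From the visible intercepts: it crosses the x-axis at the gridline x = 0; it meets the y-axis at y = 0 (among the integer gridlines).
Solving for integer coefficients yields p as stated.

3*x^2 - x*y - 3*y^2 - x - y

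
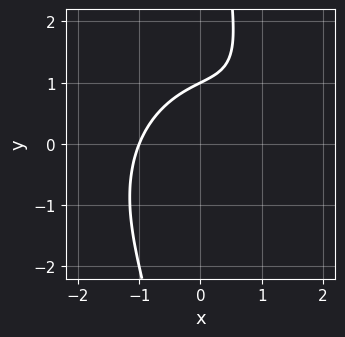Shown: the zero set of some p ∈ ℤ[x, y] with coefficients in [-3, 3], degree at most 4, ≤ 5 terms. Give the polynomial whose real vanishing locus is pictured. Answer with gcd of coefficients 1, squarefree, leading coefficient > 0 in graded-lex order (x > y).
x^3 + x*y^2 - x^2 - 2*y + 2

First, deg p = 3. The shape is more complex than any degree-2 curve.
Next, reading off the gridlines: it crosses the x-axis at the gridline x = -1; it crosses the y-axis at the gridline y = 1.
Finally, together with the visible shape, these determine p as stated.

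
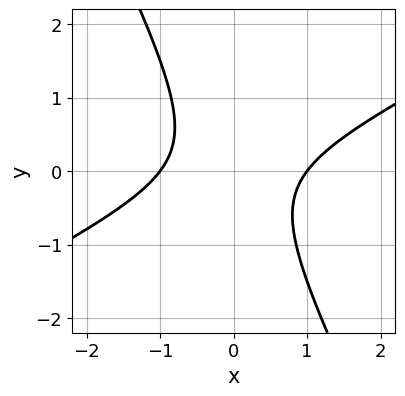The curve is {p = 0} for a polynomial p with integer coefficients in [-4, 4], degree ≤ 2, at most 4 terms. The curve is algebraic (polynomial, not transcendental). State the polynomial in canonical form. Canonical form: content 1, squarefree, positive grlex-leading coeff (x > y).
2*x^2 - 3*x*y - 2*y^2 - 2

(a) Degree: the shape is more complex than any degree-1 curve, so deg p = 2.
(b) From the visible intercepts: the x-axis gridline crossings are at x ∈ {-1, 1}; it misses every integer gridline on the y-axis.
(c) Assembling these constraints gives the stated polynomial.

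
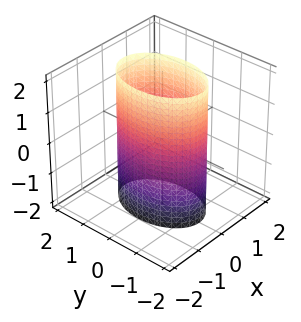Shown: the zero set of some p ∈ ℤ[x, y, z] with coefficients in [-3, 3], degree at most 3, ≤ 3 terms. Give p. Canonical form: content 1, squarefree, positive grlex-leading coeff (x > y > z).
1. The degree is 2 — constant cross-section along one axis; a quadric.
2. Symmetries: it's symmetric under y → −y, forcing even powers of y; mirror symmetry z ↦ −z ⇒ only even powers of z; it's symmetric under x → −x, forcing even powers of x.
3. Reading off the gridlines: among the integer gridlines, it crosses the x-axis at x ∈ {-1, 1}; the surface avoids every integer z-axis point in the box.
4. Putting this together gives p.

2*x^2 + y^2 - 2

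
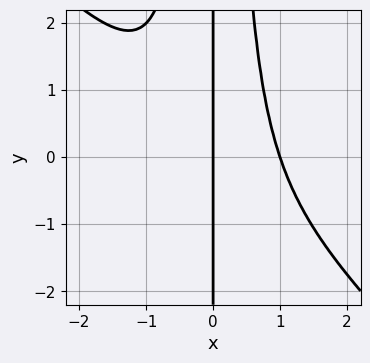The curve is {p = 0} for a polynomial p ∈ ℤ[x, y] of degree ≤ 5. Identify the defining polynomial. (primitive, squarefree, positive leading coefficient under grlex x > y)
x^4 + x^3*y - x

1. Degree: the shape is more complex than any degree-3 curve, so deg p = 4.
2. From the axis intercepts and sections: the x-axis gridline crossings are at x ∈ {0, 1}; every point of the y-axis in the box is on the curve.
3. Fitting integer coefficients to these (and the overall shape) gives p.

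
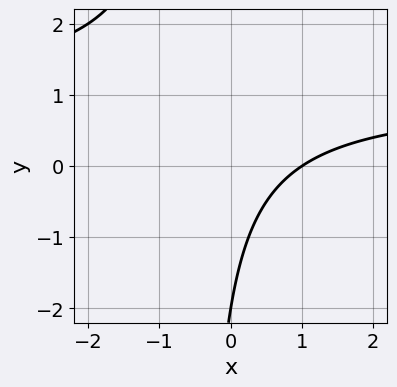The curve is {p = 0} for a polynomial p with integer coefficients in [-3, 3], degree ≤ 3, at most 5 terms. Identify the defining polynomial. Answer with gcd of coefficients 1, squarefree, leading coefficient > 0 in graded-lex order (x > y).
2*x*y - 2*x + y + 2

The degree is 2 — the shape is more complex than any degree-1 curve.
Observable constraints: it crosses the y-axis at the gridline y = -2; one x-axis crossing is at x = 1.
Together with the visible shape, these determine p as stated.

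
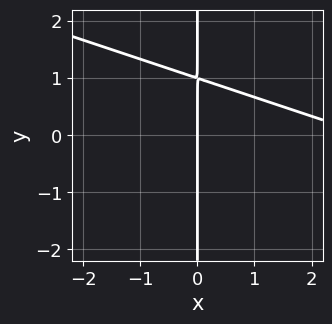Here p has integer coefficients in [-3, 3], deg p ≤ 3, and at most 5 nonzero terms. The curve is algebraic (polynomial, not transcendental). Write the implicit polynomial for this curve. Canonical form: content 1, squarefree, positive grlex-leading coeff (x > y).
1. The degree is 2 — the shape is more complex than any degree-1 curve.
2. From the visible intercepts: the visible y-axis segment lies entirely on the curve; it crosses the x-axis at the gridline x = 0.
3. Together with the visible shape, these determine p as stated.

x^2 + 3*x*y - 3*x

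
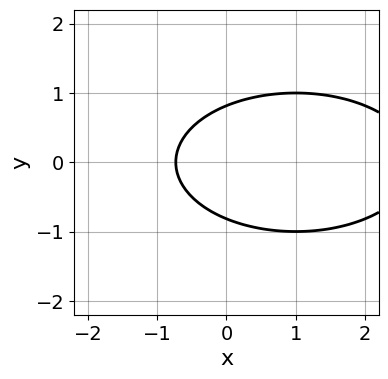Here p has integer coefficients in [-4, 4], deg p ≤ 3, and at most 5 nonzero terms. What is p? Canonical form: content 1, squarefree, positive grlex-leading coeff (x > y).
(a) The degree is 2 — the shape is more complex than any degree-1 curve.
(b) Symmetries: mirror symmetry y ↦ −y ⇒ only even powers of y.
(c) The integer polynomial consistent with all of this is the stated p.

x^2 + 3*y^2 - 2*x - 2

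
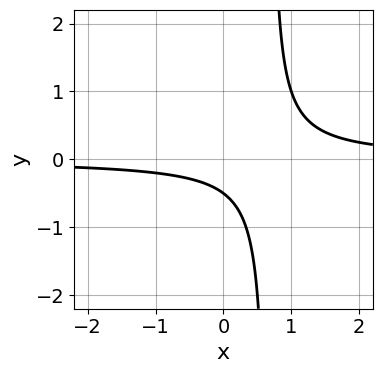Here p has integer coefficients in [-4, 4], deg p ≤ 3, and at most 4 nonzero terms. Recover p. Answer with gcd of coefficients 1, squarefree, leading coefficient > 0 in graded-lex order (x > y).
3*x*y - 2*y - 1

(a) deg p = 2.
(b) Against the integer gridlines: the curve avoids every integer x-axis point in the box.
(c) The integer polynomial consistent with all of this is the stated p.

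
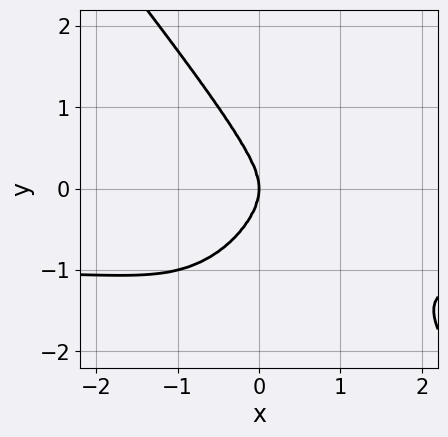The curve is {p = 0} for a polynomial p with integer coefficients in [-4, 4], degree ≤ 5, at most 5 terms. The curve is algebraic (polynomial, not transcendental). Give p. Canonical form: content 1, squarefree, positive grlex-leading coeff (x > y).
First, deg p = 4.
Then, against the integer gridlines: one y-axis crossing is at y = 0; it crosses the x-axis at the gridline x = 0.
Finally, solving for integer coefficients yields p as stated.

2*x^3*y + y^4 + 2*x^3 + x*y^2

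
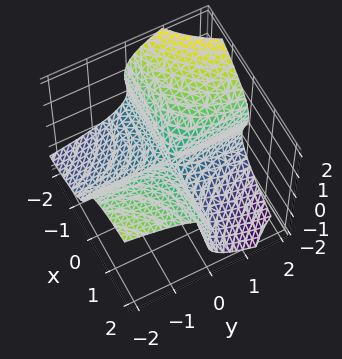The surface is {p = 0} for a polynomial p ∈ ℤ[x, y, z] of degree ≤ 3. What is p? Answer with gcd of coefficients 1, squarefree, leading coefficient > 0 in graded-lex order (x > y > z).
x*z^2 + 2*z^3 + 3*x*y - y*z

deg p = 3. No degree-2 surface has this shape.
Reading off the gridlines: the visible y-axis segment lies entirely on the surface; one z-axis crossing is at z = 0; every point of the x-axis in the box is on the surface.
Fitting integer coefficients to these (and the overall shape) gives p.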